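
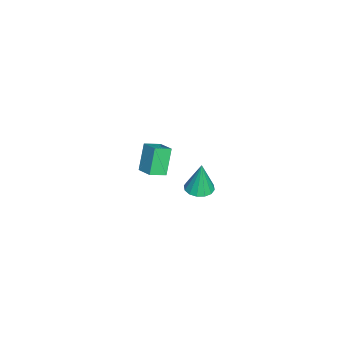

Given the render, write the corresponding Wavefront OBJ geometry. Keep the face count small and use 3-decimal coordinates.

v -4.586 -0.985 -0.77
v -3.704 -0.169 -0.329
v -5.185 -0.111 -1.19
v -4.303 0.705 -0.75
v -3.637 -1.125 -2.41
v -2.755 -0.309 -1.97
v -4.236 -0.251 -2.831
v -3.354 0.565 -2.39
v 3.353 3.577 3.007
v 4.07 3.994 2.968
v 3.387 3.703 4.973
v 3.765 4.296 2.954
v 3.349 4.405 2.954
v 2.935 4.292 2.968
v 2.633 3.988 2.993
v 2.523 3.573 3.021
v 2.637 3.16 3.046
v 2.942 2.858 3.06
v 3.358 2.748 3.06
v 3.772 2.861 3.046
v 4.074 3.165 3.021
v 4.183 3.58 2.993
f 2 4 1
f 5 2 1
f 1 4 3
f 3 5 1
f 2 8 4
f 6 2 5
f 6 8 2
f 4 8 3
f 7 5 3
f 3 8 7
f 7 6 5
f 8 6 7
f 10 9 12
f 10 12 11
f 12 9 13
f 12 13 11
f 13 9 14
f 13 14 11
f 14 9 15
f 14 15 11
f 15 9 16
f 15 16 11
f 16 9 17
f 16 17 11
f 17 9 18
f 17 18 11
f 18 9 19
f 18 19 11
f 19 9 20
f 19 20 11
f 20 9 21
f 20 21 11
f 21 9 22
f 21 22 11
f 22 9 10
f 22 10 11



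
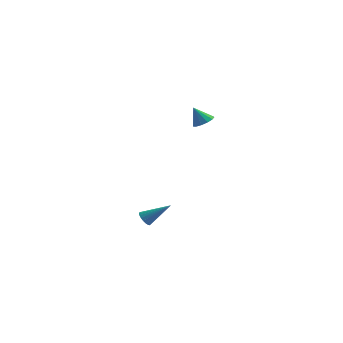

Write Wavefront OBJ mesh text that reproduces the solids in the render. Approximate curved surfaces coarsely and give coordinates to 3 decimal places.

v 0.776 -0.427 -4.454
v 1.086 -0.758 -4.708
v 2.104 0.027 -3.426
v 1.111 -0.562 -4.828
v 1.07 -0.339 -4.873
v 0.971 -0.133 -4.836
v 0.833 0.014 -4.723
v 0.683 0.074 -4.556
v 0.552 0.034 -4.37
v 0.466 -0.096 -4.2
v 0.44 -0.293 -4.08
v 0.482 -0.516 -4.034
v 0.581 -0.722 -4.072
v 0.719 -0.869 -4.185
v 0.868 -0.929 -4.351
v 0.999 -0.889 -4.538
v 3.88 0.194 3.111
v 4.411 0.388 3.431
v 3.32 0.146 4.069
v 4.229 0.693 3.34
v 3.935 0.839 3.176
v 3.624 0.78 2.992
v 3.395 0.536 2.845
v 3.319 0.183 2.783
v 3.421 -0.166 2.825
v 3.669 -0.401 2.958
v 3.983 -0.447 3.139
v 4.265 -0.289 3.312
v 4.425 0.022 3.421
f 2 1 4
f 2 4 3
f 4 1 5
f 4 5 3
f 5 1 6
f 5 6 3
f 6 1 7
f 6 7 3
f 7 1 8
f 7 8 3
f 8 1 9
f 8 9 3
f 9 1 10
f 9 10 3
f 10 1 11
f 10 11 3
f 11 1 12
f 11 12 3
f 12 1 13
f 12 13 3
f 13 1 14
f 13 14 3
f 14 1 15
f 14 15 3
f 15 1 16
f 15 16 3
f 16 1 2
f 16 2 3
f 18 17 20
f 18 20 19
f 20 17 21
f 20 21 19
f 21 17 22
f 21 22 19
f 22 17 23
f 22 23 19
f 23 17 24
f 23 24 19
f 24 17 25
f 24 25 19
f 25 17 26
f 25 26 19
f 26 17 27
f 26 27 19
f 27 17 28
f 27 28 19
f 28 17 29
f 28 29 19
f 29 17 18
f 29 18 19



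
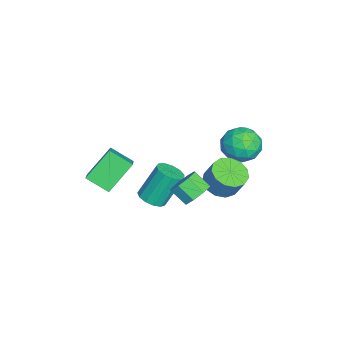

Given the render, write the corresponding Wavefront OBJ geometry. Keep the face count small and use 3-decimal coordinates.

v 0.201 -1.972 -3.656
v 0.854 -2.203 -3.367
v 0.411 -1.339 -1.676
v -0.241 -1.108 -1.964
v 0.928 -1.825 -3.541
v 0.485 -0.961 -1.85
v 0.771 -1.493 -3.751
v 0.328 -0.63 -2.06
v 0.433 -1.314 -3.931
v -0.009 -0.45 -2.24
v 0.022 -1.343 -4.024
v -0.421 -0.48 -2.332
v -0.333 -1.572 -3.999
v -0.775 -0.709 -2.308
v -0.517 -1.928 -3.866
v -0.96 -1.065 -2.175
v -0.474 -2.298 -3.666
v -0.917 -1.434 -1.974
v -0.216 -2.564 -3.462
v -0.659 -1.7 -1.771
v 0.174 -2.642 -3.32
v -0.269 -1.778 -1.629
v 0.573 -2.508 -3.285
v 0.13 -1.644 -1.594
v -2.966 2.755 -1.418
v -2.009 3.028 -0.991
v -2.351 1.152 -1.769
v -1.394 1.425 -1.342
v -2.262 1.318 -0.703
v -2.641 2.309 -0.486
v -1.719 1.871 -2.274
v -2.098 2.862 -2.057
v -1.238 2.482 -1.52
v -1.573 2.14 -0.549
v -2.787 2.04 -2.211
v -3.122 1.698 -1.24
v -2.541 3.032 -1.173
v -1.819 1.148 -1.587
v -2.329 1.085 -1.211
v -1.766 1.246 -0.96
v -2.913 2.61 -0.876
v -2.35 2.77 -0.626
v -2.499 1.765 -0.456
v -2.01 1.41 -2.134
v -1.447 1.57 -1.884
v -2.594 2.934 -1.8
v -2.031 3.095 -1.549
v -1.861 2.415 -2.304
v -1.525 2.872 -1.234
v -1.164 1.929 -1.44
v -1.355 2.192 -1.988
v -1.578 2.774 -1.861
v -1.723 2.671 -0.663
v -1.362 1.729 -0.869
v -1.871 1.666 -0.494
v -2.095 2.248 -0.366
v -1.27 2.35 -0.974
v -2.998 2.451 -1.891
v -2.637 1.509 -2.097
v -2.265 1.932 -2.394
v -2.489 2.514 -2.266
v -3.196 2.251 -1.32
v -2.835 1.308 -1.526
v -2.782 1.406 -0.899
v -3.005 1.988 -0.772
v -3.09 1.83 -1.786
v -0.319 1.25 -2.696
v 0.157 1.937 -3.126
v 0.495 2.398 -2.014
v 0.019 1.71 -1.584
v -0.335 2.12 -3.052
v 0.004 2.58 -1.94
v -0.822 2.026 -2.864
v -0.483 2.487 -1.753
v -1.149 1.686 -2.624
v -0.81 2.147 -1.512
v -1.213 1.208 -2.406
v -0.874 1.668 -1.295
v -0.993 0.742 -2.28
v -0.654 1.203 -1.169
v -0.559 0.438 -2.286
v -0.221 0.899 -1.175
v -0.05 0.392 -2.422
v 0.289 0.852 -1.311
v 0.374 0.618 -2.645
v 0.713 1.078 -1.534
v 0.578 1.044 -2.884
v 0.917 1.505 -1.773
v 0.497 1.536 -3.063
v 0.836 1.997 -1.952
v 2.251 -4.7 -0.315
v 1.326 -3.713 0.918
v 2.576 -3.618 -0.937
v 1.651 -2.631 0.295
v 3.489 -4.589 0.525
v 2.564 -3.602 1.757
v 3.814 -3.507 -0.098
v 2.889 -2.52 1.135
v 1.288 0.288 -2.264
v 2.044 0.154 -1.976
v 1.668 -0.582 -1.328
v 0.912 -0.448 -1.616
v 1.738 0.596 -1.651
v 1.362 -0.14 -1.004
v 1.169 0.857 -1.686
v 0.792 0.122 -1.039
v 0.669 0.785 -2.059
v 0.293 0.049 -1.411
v 0.532 0.422 -2.552
v 0.156 -0.314 -1.904
v 0.838 -0.02 -2.876
v 0.462 -0.756 -2.229
v 1.408 -0.282 -2.841
v 1.031 -1.017 -2.194
v 1.907 -0.209 -2.469
v 1.531 -0.945 -1.821
f 2 1 5
f 2 5 3
f 3 5 6
f 3 6 4
f 5 1 7
f 5 7 6
f 6 7 8
f 6 8 4
f 7 1 9
f 7 9 8
f 8 9 10
f 8 10 4
f 9 1 11
f 9 11 10
f 10 11 12
f 10 12 4
f 11 1 13
f 11 13 12
f 12 13 14
f 12 14 4
f 13 1 15
f 13 15 14
f 14 15 16
f 14 16 4
f 15 1 17
f 15 17 16
f 16 17 18
f 16 18 4
f 17 1 19
f 17 19 18
f 18 19 20
f 18 20 4
f 19 1 21
f 19 21 20
f 20 21 22
f 20 22 4
f 21 1 23
f 21 23 22
f 22 23 24
f 22 24 4
f 23 1 2
f 23 2 24
f 24 2 3
f 24 3 4
f 25 62 41
f 62 36 65
f 41 65 30
f 62 65 41
f 25 41 37
f 41 30 42
f 37 42 26
f 41 42 37
f 25 37 46
f 37 26 47
f 46 47 32
f 37 47 46
f 25 46 58
f 46 32 61
f 58 61 35
f 46 61 58
f 25 58 62
f 58 35 66
f 62 66 36
f 58 66 62
f 26 42 53
f 42 30 56
f 53 56 34
f 42 56 53
f 30 65 43
f 65 36 64
f 43 64 29
f 65 64 43
f 36 66 63
f 66 35 59
f 63 59 27
f 66 59 63
f 35 61 60
f 61 32 48
f 60 48 31
f 61 48 60
f 32 47 52
f 47 26 49
f 52 49 33
f 47 49 52
f 28 54 40
f 54 34 55
f 40 55 29
f 54 55 40
f 28 40 38
f 40 29 39
f 38 39 27
f 40 39 38
f 28 38 45
f 38 27 44
f 45 44 31
f 38 44 45
f 28 45 50
f 45 31 51
f 50 51 33
f 45 51 50
f 28 50 54
f 50 33 57
f 54 57 34
f 50 57 54
f 29 55 43
f 55 34 56
f 43 56 30
f 55 56 43
f 27 39 63
f 39 29 64
f 63 64 36
f 39 64 63
f 31 44 60
f 44 27 59
f 60 59 35
f 44 59 60
f 33 51 52
f 51 31 48
f 52 48 32
f 51 48 52
f 34 57 53
f 57 33 49
f 53 49 26
f 57 49 53
f 68 67 71
f 68 71 69
f 69 71 72
f 69 72 70
f 71 67 73
f 71 73 72
f 72 73 74
f 72 74 70
f 73 67 75
f 73 75 74
f 74 75 76
f 74 76 70
f 75 67 77
f 75 77 76
f 76 77 78
f 76 78 70
f 77 67 79
f 77 79 78
f 78 79 80
f 78 80 70
f 79 67 81
f 79 81 80
f 80 81 82
f 80 82 70
f 81 67 83
f 81 83 82
f 82 83 84
f 82 84 70
f 83 67 85
f 83 85 84
f 84 85 86
f 84 86 70
f 85 67 87
f 85 87 86
f 86 87 88
f 86 88 70
f 87 67 89
f 87 89 88
f 88 89 90
f 88 90 70
f 89 67 68
f 89 68 90
f 90 68 69
f 90 69 70
f 92 94 91
f 95 92 91
f 91 94 93
f 93 95 91
f 92 98 94
f 96 92 95
f 96 98 92
f 94 98 93
f 97 95 93
f 93 98 97
f 97 96 95
f 98 96 97
f 100 99 103
f 100 103 101
f 101 103 104
f 101 104 102
f 103 99 105
f 103 105 104
f 104 105 106
f 104 106 102
f 105 99 107
f 105 107 106
f 106 107 108
f 106 108 102
f 107 99 109
f 107 109 108
f 108 109 110
f 108 110 102
f 109 99 111
f 109 111 110
f 110 111 112
f 110 112 102
f 111 99 113
f 111 113 112
f 112 113 114
f 112 114 102
f 113 99 115
f 113 115 114
f 114 115 116
f 114 116 102
f 115 99 100
f 115 100 116
f 116 100 101
f 116 101 102



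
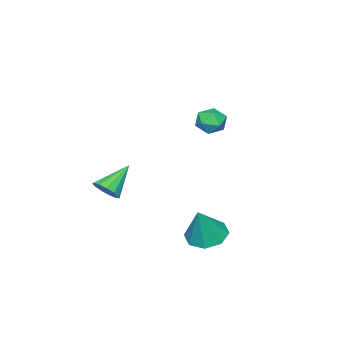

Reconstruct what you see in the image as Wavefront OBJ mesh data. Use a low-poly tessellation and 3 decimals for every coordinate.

v -0.503 1.167 1.669
v 0.111 1.356 2.18
v -0.551 -0.056 2.18
v 0.063 0.133 2.691
v -0.675 0.478 2.79
v -0.645 1.234 2.474
v 0.205 0.066 1.886
v 0.235 0.822 1.57
v 0.548 0.676 2.314
v 0.004 0.93 2.873
v -0.444 0.37 1.487
v -0.988 0.624 2.046
v 2.804 -3.134 -2.239
v 3.294 -3.13 -1.645
v 1.376 -2.866 -1.061
v 3.261 -2.719 -1.78
v 3.082 -2.439 -2.06
v 2.815 -2.381 -2.396
v 2.545 -2.561 -2.683
v 2.356 -2.924 -2.829
v 2.31 -3.353 -2.788
v 2.42 -3.713 -2.572
v 2.652 -3.889 -2.25
v 2.933 -3.826 -1.925
v 3.172 -3.542 -1.7
v 3.114 2.773 -3.091
v 3.928 3.239 -3.515
v 3.966 2.887 -1.329
v 3.376 3.75 -3.281
v 2.67 3.689 -2.935
v 2.224 3.091 -2.681
v 2.299 2.306 -2.666
v 2.852 1.795 -2.9
v 3.558 1.856 -3.246
v 4.003 2.454 -3.5
f 1 12 6
f 1 6 2
f 1 2 8
f 1 8 11
f 1 11 12
f 2 6 10
f 6 12 5
f 12 11 3
f 11 8 7
f 8 2 9
f 4 10 5
f 4 5 3
f 4 3 7
f 4 7 9
f 4 9 10
f 5 10 6
f 3 5 12
f 7 3 11
f 9 7 8
f 10 9 2
f 14 13 16
f 14 16 15
f 16 13 17
f 16 17 15
f 17 13 18
f 17 18 15
f 18 13 19
f 18 19 15
f 19 13 20
f 19 20 15
f 20 13 21
f 20 21 15
f 21 13 22
f 21 22 15
f 22 13 23
f 22 23 15
f 23 13 24
f 23 24 15
f 24 13 25
f 24 25 15
f 25 13 14
f 25 14 15
f 27 26 29
f 27 29 28
f 29 26 30
f 29 30 28
f 30 26 31
f 30 31 28
f 31 26 32
f 31 32 28
f 32 26 33
f 32 33 28
f 33 26 34
f 33 34 28
f 34 26 35
f 34 35 28
f 35 26 27
f 35 27 28



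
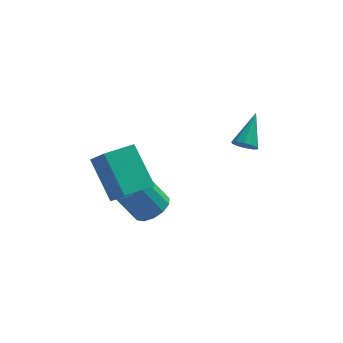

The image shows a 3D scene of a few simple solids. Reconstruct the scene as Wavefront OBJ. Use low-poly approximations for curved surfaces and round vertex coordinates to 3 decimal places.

v 2.402 0.204 2.179
v 2.875 -0.045 2.254
v 2.858 1.376 3.201
v 2.909 0.165 1.998
v 2.75 0.391 1.81
v 2.458 0.545 1.764
v 2.144 0.569 1.876
v 1.929 0.454 2.104
v 1.895 0.244 2.36
v 2.054 0.018 2.548
v 2.346 -0.136 2.594
v 2.66 -0.161 2.482
v -1.091 -2.39 0.613
v -0.469 -2.613 1.027
v -1.266 -2.553 2.26
v -1.889 -2.33 1.847
v -0.457 -2.174 1.013
v -1.255 -2.114 2.246
v -0.647 -1.803 0.872
v -1.445 -1.743 2.105
v -0.978 -1.619 0.649
v -1.776 -1.559 1.882
v -1.345 -1.68 0.415
v -2.142 -1.619 1.648
v -1.631 -1.966 0.243
v -2.429 -1.906 1.477
v -1.746 -2.387 0.19
v -2.544 -2.326 1.423
v -1.653 -2.808 0.27
v -2.451 -2.748 1.503
v -1.382 -3.098 0.46
v -2.179 -3.037 1.693
v -1.018 -3.162 0.698
v -1.816 -3.102 1.932
v -0.678 -2.981 0.91
v -1.476 -2.921 2.143
v -2.04 -4.417 3.028
v -2.794 -3.233 4.409
v -2.572 -3.796 2.205
v -3.326 -2.612 3.587
v -0.974 -3.628 2.933
v -1.728 -2.444 4.315
v -1.506 -3.007 2.111
v -2.26 -1.823 3.492
f 2 1 4
f 2 4 3
f 4 1 5
f 4 5 3
f 5 1 6
f 5 6 3
f 6 1 7
f 6 7 3
f 7 1 8
f 7 8 3
f 8 1 9
f 8 9 3
f 9 1 10
f 9 10 3
f 10 1 11
f 10 11 3
f 11 1 12
f 11 12 3
f 12 1 2
f 12 2 3
f 14 13 17
f 14 17 15
f 15 17 18
f 15 18 16
f 17 13 19
f 17 19 18
f 18 19 20
f 18 20 16
f 19 13 21
f 19 21 20
f 20 21 22
f 20 22 16
f 21 13 23
f 21 23 22
f 22 23 24
f 22 24 16
f 23 13 25
f 23 25 24
f 24 25 26
f 24 26 16
f 25 13 27
f 25 27 26
f 26 27 28
f 26 28 16
f 27 13 29
f 27 29 28
f 28 29 30
f 28 30 16
f 29 13 31
f 29 31 30
f 30 31 32
f 30 32 16
f 31 13 33
f 31 33 32
f 32 33 34
f 32 34 16
f 33 13 35
f 33 35 34
f 34 35 36
f 34 36 16
f 35 13 14
f 35 14 36
f 36 14 15
f 36 15 16
f 38 40 37
f 41 38 37
f 37 40 39
f 39 41 37
f 38 44 40
f 42 38 41
f 42 44 38
f 40 44 39
f 43 41 39
f 39 44 43
f 43 42 41
f 44 42 43



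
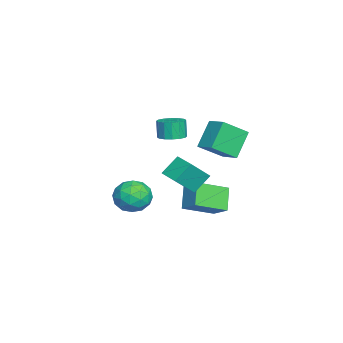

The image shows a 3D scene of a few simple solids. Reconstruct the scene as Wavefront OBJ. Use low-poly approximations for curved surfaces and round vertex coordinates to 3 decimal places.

v -4.227 2.425 1.373
v -3.453 1.107 2.451
v -3.318 3.281 1.768
v -2.544 1.963 2.845
v -3.096 1.897 -0.085
v -2.322 0.579 0.992
v -2.187 2.753 0.309
v -1.413 1.435 1.387
v -0.206 -0.066 -0.904
v 0.69 -0.981 0.375
v -0.83 0.704 0.084
v 0.066 -0.211 1.363
v 0.734 0.771 -0.963
v 1.63 -0.144 0.316
v 0.11 1.541 0.025
v 1.006 0.626 1.304
v -4.245 1.402 -3.462
v -3.316 -0.276 -2.659
v -3.405 2.235 -2.695
v -2.476 0.556 -1.891
v -3.164 1.424 -4.669
v -2.235 -0.255 -3.865
v -2.324 2.256 -3.901
v -1.395 0.578 -3.098
v 0.653 -0.431 3.102
v 1.133 -1.042 3.176
v 0.866 -1.12 4.271
v 0.387 -0.509 4.198
v 1.362 -0.719 3.254
v 1.096 -0.797 4.35
v 1.401 -0.319 3.292
v 1.135 -0.397 4.388
v 1.24 0.051 3.279
v 0.974 -0.027 4.375
v 0.922 0.292 3.219
v 0.655 0.214 4.314
v 0.531 0.339 3.127
v 0.265 0.261 4.223
v 0.174 0.18 3.029
v -0.093 0.102 4.124
v -0.056 -0.143 2.95
v -0.322 -0.221 4.046
v -0.095 -0.543 2.912
v -0.361 -0.621 4.008
v 0.066 -0.913 2.925
v -0.2 -0.991 4.021
v 0.385 -1.154 2.986
v 0.118 -1.232 4.081
v 0.775 -1.201 3.077
v 0.509 -1.279 4.173
v -2.782 -1.94 -3.367
v -1.83 -2.554 -3.728
v -3.71 -3.586 -3.012
v -2.758 -4.2 -3.373
v -2.715 -3.577 -2.362
v -2.142 -2.56 -2.581
v -3.398 -3.58 -4.159
v -2.825 -2.563 -4.378
v -2.211 -3.568 -4.217
v -1.789 -3.566 -3.106
v -3.751 -2.574 -3.634
v -3.329 -2.572 -2.523
v -2.225 -2.102 -3.579
v -3.315 -4.038 -3.161
v -3.29 -3.671 -2.567
v -2.731 -4.032 -2.779
v -2.408 -2.106 -2.905
v -1.849 -2.467 -3.116
v -2.369 -3.068 -2.314
v -3.691 -3.673 -3.624
v -3.132 -4.034 -3.835
v -2.809 -2.108 -3.961
v -2.25 -2.469 -4.173
v -3.171 -3.072 -4.426
v -1.889 -3.059 -4.078
v -2.435 -4.027 -3.869
v -2.811 -3.662 -4.331
v -2.474 -3.064 -4.46
v -1.641 -3.058 -3.425
v -2.187 -4.026 -3.216
v -2.162 -3.659 -2.622
v -1.825 -3.061 -2.751
v -1.865 -3.654 -3.713
v -3.353 -2.114 -3.524
v -3.899 -3.082 -3.315
v -3.715 -3.079 -3.989
v -3.378 -2.481 -4.118
v -3.105 -2.113 -2.871
v -3.651 -3.081 -2.662
v -3.066 -3.076 -2.28
v -2.729 -2.478 -2.409
v -3.675 -2.486 -3.027
f 2 4 1
f 5 2 1
f 1 4 3
f 3 5 1
f 2 8 4
f 6 2 5
f 6 8 2
f 4 8 3
f 7 5 3
f 3 8 7
f 7 6 5
f 8 6 7
f 10 12 9
f 13 10 9
f 9 12 11
f 11 13 9
f 10 16 12
f 14 10 13
f 14 16 10
f 12 16 11
f 15 13 11
f 11 16 15
f 15 14 13
f 16 14 15
f 18 20 17
f 21 18 17
f 17 20 19
f 19 21 17
f 18 24 20
f 22 18 21
f 22 24 18
f 20 24 19
f 23 21 19
f 19 24 23
f 23 22 21
f 24 22 23
f 26 25 29
f 26 29 27
f 27 29 30
f 27 30 28
f 29 25 31
f 29 31 30
f 30 31 32
f 30 32 28
f 31 25 33
f 31 33 32
f 32 33 34
f 32 34 28
f 33 25 35
f 33 35 34
f 34 35 36
f 34 36 28
f 35 25 37
f 35 37 36
f 36 37 38
f 36 38 28
f 37 25 39
f 37 39 38
f 38 39 40
f 38 40 28
f 39 25 41
f 39 41 40
f 40 41 42
f 40 42 28
f 41 25 43
f 41 43 42
f 42 43 44
f 42 44 28
f 43 25 45
f 43 45 44
f 44 45 46
f 44 46 28
f 45 25 47
f 45 47 46
f 46 47 48
f 46 48 28
f 47 25 49
f 47 49 48
f 48 49 50
f 48 50 28
f 49 25 26
f 49 26 50
f 50 26 27
f 50 27 28
f 51 88 67
f 88 62 91
f 67 91 56
f 88 91 67
f 51 67 63
f 67 56 68
f 63 68 52
f 67 68 63
f 51 63 72
f 63 52 73
f 72 73 58
f 63 73 72
f 51 72 84
f 72 58 87
f 84 87 61
f 72 87 84
f 51 84 88
f 84 61 92
f 88 92 62
f 84 92 88
f 52 68 79
f 68 56 82
f 79 82 60
f 68 82 79
f 56 91 69
f 91 62 90
f 69 90 55
f 91 90 69
f 62 92 89
f 92 61 85
f 89 85 53
f 92 85 89
f 61 87 86
f 87 58 74
f 86 74 57
f 87 74 86
f 58 73 78
f 73 52 75
f 78 75 59
f 73 75 78
f 54 80 66
f 80 60 81
f 66 81 55
f 80 81 66
f 54 66 64
f 66 55 65
f 64 65 53
f 66 65 64
f 54 64 71
f 64 53 70
f 71 70 57
f 64 70 71
f 54 71 76
f 71 57 77
f 76 77 59
f 71 77 76
f 54 76 80
f 76 59 83
f 80 83 60
f 76 83 80
f 55 81 69
f 81 60 82
f 69 82 56
f 81 82 69
f 53 65 89
f 65 55 90
f 89 90 62
f 65 90 89
f 57 70 86
f 70 53 85
f 86 85 61
f 70 85 86
f 59 77 78
f 77 57 74
f 78 74 58
f 77 74 78
f 60 83 79
f 83 59 75
f 79 75 52
f 83 75 79



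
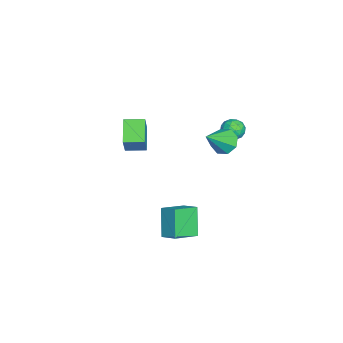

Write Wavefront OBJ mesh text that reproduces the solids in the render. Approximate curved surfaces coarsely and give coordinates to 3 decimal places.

v -2.895 3.279 -0.045
v -2.638 3.585 0.611
v -1.862 2.595 -0.131
v -1.605 2.901 0.525
v -2.206 2.423 0.534
v -2.844 2.846 0.587
v -1.656 3.334 -0.107
v -2.294 3.757 -0.054
v -1.872 3.619 0.572
v -2.212 3.056 0.968
v -2.288 3.124 -0.488
v -2.628 2.561 -0.092
v -2.857 3.492 0.29
v -1.643 2.688 0.19
v -1.996 2.407 0.195
v -1.845 2.587 0.58
v -2.978 3.058 0.277
v -2.827 3.238 0.662
v -2.573 2.555 0.617
v -1.673 2.942 -0.182
v -1.522 3.122 0.203
v -2.655 3.593 -0.1
v -2.504 3.773 0.285
v -1.927 3.625 -0.137
v -2.256 3.692 0.653
v -1.649 3.29 0.603
v -1.679 3.544 0.231
v -2.054 3.793 0.262
v -2.456 3.361 0.886
v -1.848 2.959 0.835
v -2.202 2.678 0.841
v -2.577 2.927 0.872
v -2.005 3.381 0.863
v -2.652 3.221 -0.355
v -2.044 2.819 -0.406
v -1.923 3.253 -0.392
v -2.298 3.502 -0.361
v -2.851 2.89 -0.123
v -2.244 2.488 -0.173
v -2.446 2.387 0.218
v -2.821 2.636 0.249
v -2.495 2.799 -0.383
v -4.545 -3.422 -2.053
v -3.639 -3.38 -0.615
v -4.686 -2.181 -2
v -3.78 -2.139 -0.563
v -3.12 -3.221 -2.957
v -2.214 -3.179 -1.52
v -3.261 -1.98 -2.905
v -2.355 -1.938 -1.467
v -0.574 2.796 0.452
v 0.132 3.078 -0.031
v 0.614 1.904 1.668
v -0.042 3.522 0.466
v -0.527 3.542 0.954
v -1.04 3.125 1.148
v -1.279 2.515 0.935
v -1.106 2.071 0.438
v -0.62 2.051 -0.05
v -0.107 2.468 -0.244
v 1.957 0.885 -3.244
v 3.041 -0.208 -2.68
v 2.55 1.713 -2.779
v 3.635 0.62 -2.216
v 2.965 1.06 -4.844
v 4.05 -0.033 -4.281
v 3.559 1.888 -4.38
v 4.643 0.795 -3.816
f 1 38 17
f 38 12 41
f 17 41 6
f 38 41 17
f 1 17 13
f 17 6 18
f 13 18 2
f 17 18 13
f 1 13 22
f 13 2 23
f 22 23 8
f 13 23 22
f 1 22 34
f 22 8 37
f 34 37 11
f 22 37 34
f 1 34 38
f 34 11 42
f 38 42 12
f 34 42 38
f 2 18 29
f 18 6 32
f 29 32 10
f 18 32 29
f 6 41 19
f 41 12 40
f 19 40 5
f 41 40 19
f 12 42 39
f 42 11 35
f 39 35 3
f 42 35 39
f 11 37 36
f 37 8 24
f 36 24 7
f 37 24 36
f 8 23 28
f 23 2 25
f 28 25 9
f 23 25 28
f 4 30 16
f 30 10 31
f 16 31 5
f 30 31 16
f 4 16 14
f 16 5 15
f 14 15 3
f 16 15 14
f 4 14 21
f 14 3 20
f 21 20 7
f 14 20 21
f 4 21 26
f 21 7 27
f 26 27 9
f 21 27 26
f 4 26 30
f 26 9 33
f 30 33 10
f 26 33 30
f 5 31 19
f 31 10 32
f 19 32 6
f 31 32 19
f 3 15 39
f 15 5 40
f 39 40 12
f 15 40 39
f 7 20 36
f 20 3 35
f 36 35 11
f 20 35 36
f 9 27 28
f 27 7 24
f 28 24 8
f 27 24 28
f 10 33 29
f 33 9 25
f 29 25 2
f 33 25 29
f 44 46 43
f 47 44 43
f 43 46 45
f 45 47 43
f 44 50 46
f 48 44 47
f 48 50 44
f 46 50 45
f 49 47 45
f 45 50 49
f 49 48 47
f 50 48 49
f 52 51 54
f 52 54 53
f 54 51 55
f 54 55 53
f 55 51 56
f 55 56 53
f 56 51 57
f 56 57 53
f 57 51 58
f 57 58 53
f 58 51 59
f 58 59 53
f 59 51 60
f 59 60 53
f 60 51 52
f 60 52 53
f 62 64 61
f 65 62 61
f 61 64 63
f 63 65 61
f 62 68 64
f 66 62 65
f 66 68 62
f 64 68 63
f 67 65 63
f 63 68 67
f 67 66 65
f 68 66 67



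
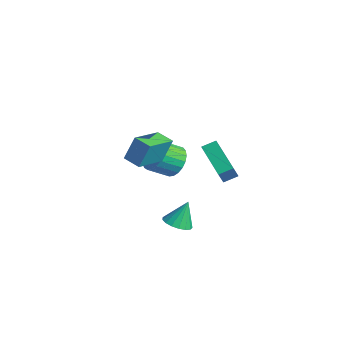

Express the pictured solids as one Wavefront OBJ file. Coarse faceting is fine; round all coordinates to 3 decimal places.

v -3.735 0.473 -4.247
v -2.772 0.326 -4.071
v -3.082 -0.8 -3.317
v -4.045 -0.653 -3.493
v -2.881 0.568 -3.755
v -3.191 -0.558 -3.001
v -3.138 0.792 -3.525
v -3.447 -0.334 -2.771
v -3.498 0.962 -3.419
v -3.807 -0.164 -2.666
v -3.899 1.047 -3.457
v -4.208 -0.079 -2.703
v -4.272 1.033 -3.631
v -4.581 -0.093 -2.877
v -4.552 0.922 -3.912
v -4.861 -0.204 -3.158
v -4.691 0.733 -4.25
v -5 -0.393 -3.496
v -4.664 0.5 -4.588
v -4.974 -0.626 -3.834
v -4.477 0.261 -4.867
v -4.787 -0.865 -4.113
v -4.162 0.06 -5.039
v -4.471 -1.066 -4.285
v -3.773 -0.07 -5.074
v -4.082 -1.196 -4.32
v -3.378 -0.106 -4.966
v -3.687 -1.232 -4.212
v -3.044 -0.042 -4.733
v -3.353 -1.168 -3.979
v -2.83 0.111 -4.417
v -3.139 -1.015 -3.663
v -2.221 -3.423 -1.558
v -2.13 -2.839 -0.179
v -2.985 -1.645 -2.262
v -2.895 -1.06 -0.883
v -1.285 -3.1 -1.757
v -1.195 -2.515 -0.378
v -2.05 -1.321 -2.461
v -1.959 -0.737 -1.082
v 0.919 -0.549 -0.4
v 1.115 -0.964 0.443
v 1.121 0.172 -0.091
v 1.317 -0.243 0.752
v 2.983 -0.857 -1.032
v 3.179 -1.272 -0.189
v 3.185 -0.136 -0.723
v 3.381 -0.551 0.12
v 1.939 -2.822 -3.985
v 2.37 -3.411 -3.683
v 1.901 -2.178 -2.675
v 2.628 -3.16 -3.799
v 2.728 -2.832 -3.958
v 2.648 -2.501 -4.122
v 2.404 -2.244 -4.256
v 2.055 -2.119 -4.327
v 1.678 -2.155 -4.32
v 1.362 -2.344 -4.236
v 1.177 -2.643 -4.095
v 1.167 -2.982 -3.928
v 1.334 -3.285 -3.775
v 1.639 -3.481 -3.67
v 2.013 -3.527 -3.636
f 2 1 5
f 2 5 3
f 3 5 6
f 3 6 4
f 5 1 7
f 5 7 6
f 6 7 8
f 6 8 4
f 7 1 9
f 7 9 8
f 8 9 10
f 8 10 4
f 9 1 11
f 9 11 10
f 10 11 12
f 10 12 4
f 11 1 13
f 11 13 12
f 12 13 14
f 12 14 4
f 13 1 15
f 13 15 14
f 14 15 16
f 14 16 4
f 15 1 17
f 15 17 16
f 16 17 18
f 16 18 4
f 17 1 19
f 17 19 18
f 18 19 20
f 18 20 4
f 19 1 21
f 19 21 20
f 20 21 22
f 20 22 4
f 21 1 23
f 21 23 22
f 22 23 24
f 22 24 4
f 23 1 25
f 23 25 24
f 24 25 26
f 24 26 4
f 25 1 27
f 25 27 26
f 26 27 28
f 26 28 4
f 27 1 29
f 27 29 28
f 28 29 30
f 28 30 4
f 29 1 31
f 29 31 30
f 30 31 32
f 30 32 4
f 31 1 2
f 31 2 32
f 32 2 3
f 32 3 4
f 34 36 33
f 37 34 33
f 33 36 35
f 35 37 33
f 34 40 36
f 38 34 37
f 38 40 34
f 36 40 35
f 39 37 35
f 35 40 39
f 39 38 37
f 40 38 39
f 42 44 41
f 45 42 41
f 41 44 43
f 43 45 41
f 42 48 44
f 46 42 45
f 46 48 42
f 44 48 43
f 47 45 43
f 43 48 47
f 47 46 45
f 48 46 47
f 50 49 52
f 50 52 51
f 52 49 53
f 52 53 51
f 53 49 54
f 53 54 51
f 54 49 55
f 54 55 51
f 55 49 56
f 55 56 51
f 56 49 57
f 56 57 51
f 57 49 58
f 57 58 51
f 58 49 59
f 58 59 51
f 59 49 60
f 59 60 51
f 60 49 61
f 60 61 51
f 61 49 62
f 61 62 51
f 62 49 63
f 62 63 51
f 63 49 50
f 63 50 51



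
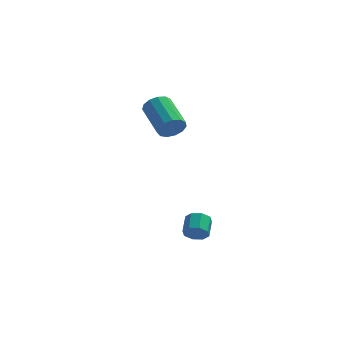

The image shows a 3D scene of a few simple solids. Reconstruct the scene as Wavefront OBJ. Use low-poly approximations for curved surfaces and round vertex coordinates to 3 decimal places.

v -1.504 -3.771 -4.201
v -1.182 -3.499 -4.748
v -1.175 -2.498 -4.246
v -1.496 -2.769 -3.699
v -1.708 -3.474 -4.789
v -1.7 -2.473 -4.288
v -2.114 -3.623 -4.486
v -2.107 -2.621 -3.985
v -2.163 -3.858 -4.016
v -2.155 -2.857 -3.514
v -1.825 -4.042 -3.654
v -1.818 -3.041 -3.152
v -1.3 -4.067 -3.612
v -1.292 -3.066 -3.111
v -0.893 -3.919 -3.915
v -0.886 -2.917 -3.414
v -0.845 -3.683 -4.386
v -0.837 -2.682 -3.884
v -3.013 -1.625 2.122
v -2.567 -1.686 2.783
v -3.581 -0.035 3.619
v -4.027 0.025 2.958
v -2.345 -1.409 2.505
v -3.359 0.242 3.341
v -2.335 -1.2 2.106
v -3.35 0.45 2.942
v -2.54 -1.127 1.711
v -3.555 0.524 2.547
v -2.896 -1.212 1.447
v -3.91 0.439 2.283
v -3.288 -1.428 1.397
v -4.303 0.223 2.233
v -3.593 -1.706 1.578
v -4.608 -0.056 2.414
v -3.714 -1.959 1.931
v -4.729 -0.309 2.767
v -3.612 -2.106 2.345
v -4.627 -0.456 3.18
v -3.32 -2.1 2.688
v -4.334 -0.45 3.524
v -2.93 -1.944 2.851
v -3.945 -0.293 3.687
f 2 1 5
f 2 5 3
f 3 5 6
f 3 6 4
f 5 1 7
f 5 7 6
f 6 7 8
f 6 8 4
f 7 1 9
f 7 9 8
f 8 9 10
f 8 10 4
f 9 1 11
f 9 11 10
f 10 11 12
f 10 12 4
f 11 1 13
f 11 13 12
f 12 13 14
f 12 14 4
f 13 1 15
f 13 15 14
f 14 15 16
f 14 16 4
f 15 1 17
f 15 17 16
f 16 17 18
f 16 18 4
f 17 1 2
f 17 2 18
f 18 2 3
f 18 3 4
f 20 19 23
f 20 23 21
f 21 23 24
f 21 24 22
f 23 19 25
f 23 25 24
f 24 25 26
f 24 26 22
f 25 19 27
f 25 27 26
f 26 27 28
f 26 28 22
f 27 19 29
f 27 29 28
f 28 29 30
f 28 30 22
f 29 19 31
f 29 31 30
f 30 31 32
f 30 32 22
f 31 19 33
f 31 33 32
f 32 33 34
f 32 34 22
f 33 19 35
f 33 35 34
f 34 35 36
f 34 36 22
f 35 19 37
f 35 37 36
f 36 37 38
f 36 38 22
f 37 19 39
f 37 39 38
f 38 39 40
f 38 40 22
f 39 19 41
f 39 41 40
f 40 41 42
f 40 42 22
f 41 19 20
f 41 20 42
f 42 20 21
f 42 21 22



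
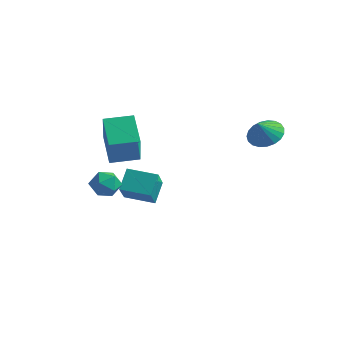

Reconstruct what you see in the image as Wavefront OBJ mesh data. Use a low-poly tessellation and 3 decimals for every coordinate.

v 3.594 2 3.266
v 4.501 2.225 3.44
v 3.586 1.32 4.194
v 4.307 2.504 3.642
v 3.989 2.695 3.779
v 3.604 2.766 3.827
v 3.217 2.705 3.778
v 2.895 2.521 3.641
v 2.694 2.248 3.439
v 2.649 1.931 3.207
v 2.767 1.627 2.985
v 3.029 1.386 2.812
v 3.388 1.252 2.717
v 3.783 1.247 2.717
v 4.145 1.373 2.812
v 4.412 1.606 2.986
v 4.538 1.908 3.208
v -2.966 -2.614 0.108
v -2.4 -2.208 -0.4
v -2 -3.572 0.42
v -1.434 -3.166 -0.088
v -1.693 -2.799 0.648
v -2.29 -2.207 0.455
v -2.11 -3.573 -0.435
v -2.707 -2.981 -0.628
v -1.871 -2.801 -0.736
v -1.613 -2.323 -0.066
v -2.787 -3.457 0.086
v -2.529 -2.979 0.756
v -2.384 -1.662 -0.929
v -2.626 -0.775 0.06
v -3.146 -0.382 -2.263
v -3.388 0.505 -1.275
v -0.932 -1.025 -1.145
v -1.174 -0.138 -0.157
v -1.694 0.255 -2.48
v -1.936 1.142 -1.491
v -0.376 -4.748 3.919
v -1.526 -3.799 4.909
v -1.144 -3.828 2.146
v -2.293 -2.878 3.136
v 0.613 -3.682 4.044
v -0.536 -2.732 5.034
v -0.154 -2.761 2.271
v -1.304 -1.812 3.261
f 2 1 4
f 2 4 3
f 4 1 5
f 4 5 3
f 5 1 6
f 5 6 3
f 6 1 7
f 6 7 3
f 7 1 8
f 7 8 3
f 8 1 9
f 8 9 3
f 9 1 10
f 9 10 3
f 10 1 11
f 10 11 3
f 11 1 12
f 11 12 3
f 12 1 13
f 12 13 3
f 13 1 14
f 13 14 3
f 14 1 15
f 14 15 3
f 15 1 16
f 15 16 3
f 16 1 17
f 16 17 3
f 17 1 2
f 17 2 3
f 18 29 23
f 18 23 19
f 18 19 25
f 18 25 28
f 18 28 29
f 19 23 27
f 23 29 22
f 29 28 20
f 28 25 24
f 25 19 26
f 21 27 22
f 21 22 20
f 21 20 24
f 21 24 26
f 21 26 27
f 22 27 23
f 20 22 29
f 24 20 28
f 26 24 25
f 27 26 19
f 31 33 30
f 34 31 30
f 30 33 32
f 32 34 30
f 31 37 33
f 35 31 34
f 35 37 31
f 33 37 32
f 36 34 32
f 32 37 36
f 36 35 34
f 37 35 36
f 39 41 38
f 42 39 38
f 38 41 40
f 40 42 38
f 39 45 41
f 43 39 42
f 43 45 39
f 41 45 40
f 44 42 40
f 40 45 44
f 44 43 42
f 45 43 44



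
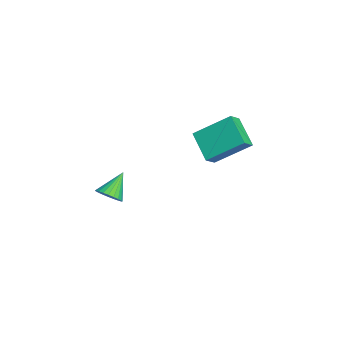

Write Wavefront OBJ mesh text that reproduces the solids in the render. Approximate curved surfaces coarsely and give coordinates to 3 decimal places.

v -3.068 2.012 -0.01
v -2.894 3.68 1.203
v -3.569 2.434 -0.519
v -3.396 4.102 0.694
v -1.744 2.518 -0.894
v -1.571 4.186 0.319
v -2.246 2.94 -1.403
v -2.072 4.608 -0.19
v 3.106 -1.823 0.461
v 3.475 -1.314 0.423
v 2.334 -1.197 1.359
v 3.309 -1.266 0.247
v 3.113 -1.303 0.105
v 2.915 -1.42 0.016
v 2.747 -1.597 -0.005
v 2.633 -1.809 0.045
v 2.591 -2.024 0.158
v 2.628 -2.207 0.317
v 2.737 -2.332 0.498
v 2.903 -2.38 0.674
v 3.099 -2.343 0.817
v 3.297 -2.226 0.905
v 3.465 -2.049 0.926
v 3.579 -1.836 0.876
v 3.621 -1.622 0.763
v 3.584 -1.439 0.604
f 2 4 1
f 5 2 1
f 1 4 3
f 3 5 1
f 2 8 4
f 6 2 5
f 6 8 2
f 4 8 3
f 7 5 3
f 3 8 7
f 7 6 5
f 8 6 7
f 10 9 12
f 10 12 11
f 12 9 13
f 12 13 11
f 13 9 14
f 13 14 11
f 14 9 15
f 14 15 11
f 15 9 16
f 15 16 11
f 16 9 17
f 16 17 11
f 17 9 18
f 17 18 11
f 18 9 19
f 18 19 11
f 19 9 20
f 19 20 11
f 20 9 21
f 20 21 11
f 21 9 22
f 21 22 11
f 22 9 23
f 22 23 11
f 23 9 24
f 23 24 11
f 24 9 25
f 24 25 11
f 25 9 26
f 25 26 11
f 26 9 10
f 26 10 11



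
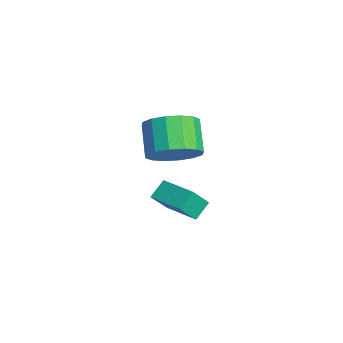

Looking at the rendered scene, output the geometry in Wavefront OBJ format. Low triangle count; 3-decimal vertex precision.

v -4.126 -3.09 -1.762
v -3.82 -3.801 -0.845
v -2.689 -2.273 -1.609
v -2.383 -2.984 -0.692
v -3.717 -3.696 -2.368
v -3.411 -4.407 -1.451
v -2.28 -2.879 -2.215
v -1.974 -3.59 -1.298
v -1.462 -3.909 2.081
v -0.85 -3.192 2.649
v -1.986 -3.075 3.726
v -2.598 -3.791 3.159
v -1.157 -2.873 2.291
v -2.293 -2.756 3.368
v -1.545 -2.831 1.876
v -2.681 -2.714 2.954
v -1.911 -3.078 1.517
v -3.047 -2.961 2.594
v -2.157 -3.548 1.309
v -3.293 -3.43 2.386
v -2.217 -4.114 1.308
v -3.353 -3.997 2.385
v -2.074 -4.625 1.514
v -3.21 -4.508 2.591
v -1.767 -4.944 1.872
v -2.903 -4.827 2.949
v -1.379 -4.986 2.286
v -2.515 -4.869 3.364
v -1.013 -4.739 2.646
v -2.149 -4.622 3.723
v -0.767 -4.27 2.854
v -1.903 -4.152 3.931
v -0.707 -3.703 2.855
v -1.843 -3.586 3.932
f 2 4 1
f 5 2 1
f 1 4 3
f 3 5 1
f 2 8 4
f 6 2 5
f 6 8 2
f 4 8 3
f 7 5 3
f 3 8 7
f 7 6 5
f 8 6 7
f 10 9 13
f 10 13 11
f 11 13 14
f 11 14 12
f 13 9 15
f 13 15 14
f 14 15 16
f 14 16 12
f 15 9 17
f 15 17 16
f 16 17 18
f 16 18 12
f 17 9 19
f 17 19 18
f 18 19 20
f 18 20 12
f 19 9 21
f 19 21 20
f 20 21 22
f 20 22 12
f 21 9 23
f 21 23 22
f 22 23 24
f 22 24 12
f 23 9 25
f 23 25 24
f 24 25 26
f 24 26 12
f 25 9 27
f 25 27 26
f 26 27 28
f 26 28 12
f 27 9 29
f 27 29 28
f 28 29 30
f 28 30 12
f 29 9 31
f 29 31 30
f 30 31 32
f 30 32 12
f 31 9 33
f 31 33 32
f 32 33 34
f 32 34 12
f 33 9 10
f 33 10 34
f 34 10 11
f 34 11 12



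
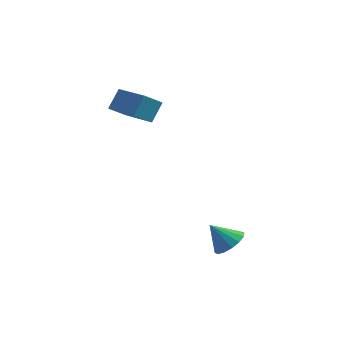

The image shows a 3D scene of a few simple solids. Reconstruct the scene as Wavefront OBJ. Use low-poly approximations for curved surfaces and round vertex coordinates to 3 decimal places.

v -3.103 2.804 2.433
v -2.816 3.477 3.306
v -4.548 3.926 2.044
v -4.26 4.599 2.917
v -2.48 3.381 1.783
v -2.192 4.054 2.656
v -3.924 4.503 1.394
v -3.637 5.176 2.267
v 1.571 0.459 -3.212
v 2.111 0.804 -2.733
v 0.729 0.441 -2.248
v 1.906 1.119 -2.906
v 1.611 1.257 -3.162
v 1.305 1.181 -3.431
v 1.071 0.912 -3.641
v 0.97 0.522 -3.736
v 1.031 0.115 -3.691
v 1.237 -0.2 -3.517
v 1.532 -0.338 -3.261
v 1.838 -0.263 -2.993
v 2.072 0.006 -2.782
v 2.172 0.397 -2.687
f 2 4 1
f 5 2 1
f 1 4 3
f 3 5 1
f 2 8 4
f 6 2 5
f 6 8 2
f 4 8 3
f 7 5 3
f 3 8 7
f 7 6 5
f 8 6 7
f 10 9 12
f 10 12 11
f 12 9 13
f 12 13 11
f 13 9 14
f 13 14 11
f 14 9 15
f 14 15 11
f 15 9 16
f 15 16 11
f 16 9 17
f 16 17 11
f 17 9 18
f 17 18 11
f 18 9 19
f 18 19 11
f 19 9 20
f 19 20 11
f 20 9 21
f 20 21 11
f 21 9 22
f 21 22 11
f 22 9 10
f 22 10 11



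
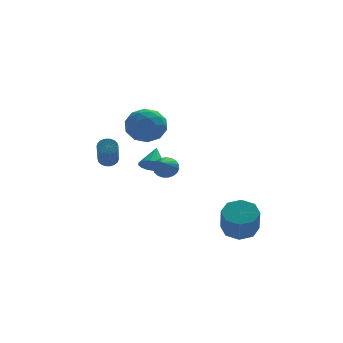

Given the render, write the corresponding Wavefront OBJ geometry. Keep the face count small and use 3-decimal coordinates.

v 0.434 2.653 -1.7
v 0.892 2.905 -2.15
v 0.786 3.547 -0.84
v 0.591 3.086 -2.214
v 0.247 3.15 -2.141
v -0.046 3.081 -1.949
v -0.211 2.898 -1.691
v -0.203 2.649 -1.435
v -0.024 2.401 -1.25
v 0.277 2.22 -1.186
v 0.621 2.156 -1.26
v 0.914 2.224 -1.451
v 1.079 2.408 -1.709
v 1.071 2.657 -1.965
v -0.003 1.156 1.589
v 0.662 0.37 1.289
v -0.962 0.01 2.471
v -0.297 -0.776 2.171
v 0.037 -0.025 2.859
v 0.63 0.684 2.314
v -0.93 -0.304 1.446
v -0.337 0.405 0.901
v 0.089 -0.533 1.201
v 0.687 -0.36 2.075
v -0.987 0.74 1.685
v -0.389 0.913 2.559
v 0.413 0.864 1.361
v -0.713 -0.484 2.399
v -0.517 -0.042 2.803
v -0.126 -0.504 2.627
v 0.395 1.048 1.964
v 0.785 0.586 1.788
v 0.418 0.354 2.711
v -1.085 -0.206 1.972
v -0.695 -0.668 1.796
v -0.174 0.884 1.133
v 0.217 0.422 0.957
v -0.718 0.026 1.049
v 0.468 -0.129 1.134
v -0.096 -0.803 1.652
v -0.468 -0.525 1.226
v -0.12 -0.109 0.905
v 0.819 -0.028 1.647
v 0.255 -0.701 2.166
v 0.452 -0.259 2.57
v 0.8 0.157 2.25
v 0.482 -0.558 1.595
v -0.555 1.081 1.594
v -1.119 0.408 2.113
v -1.1 0.223 1.51
v -0.752 0.639 1.19
v -0.204 1.183 2.108
v -0.768 0.509 2.626
v -0.18 0.489 2.855
v 0.168 0.905 2.534
v -0.782 0.938 2.165
v 3.851 -2.696 -3.803
v 4.732 -2.874 -3.829
v 4.611 -3.663 -2.523
v 3.729 -3.484 -2.497
v 4.591 -2.292 -3.49
v 4.47 -3.08 -2.184
v 4.017 -1.945 -3.334
v 3.895 -2.734 -2.029
v 3.345 -2.039 -3.453
v 3.223 -2.828 -2.147
v 2.969 -2.517 -3.777
v 2.848 -3.306 -2.471
v 3.11 -3.1 -4.116
v 2.989 -3.888 -2.81
v 3.685 -3.446 -4.271
v 3.563 -4.235 -2.966
v 4.357 -3.352 -4.153
v 4.235 -4.141 -2.847
v -1.634 3.292 -1.357
v -1.197 3.072 -1.533
v -1.369 1.629 -0.159
v -1.806 1.848 0.017
v -1.12 3.217 -1.371
v -1.291 1.774 0.003
v -1.144 3.377 -1.206
v -1.316 1.934 0.168
v -1.266 3.521 -1.071
v -1.437 2.078 0.304
v -1.46 3.618 -0.992
v -1.632 2.175 0.382
v -1.689 3.652 -0.986
v -1.861 2.208 0.388
v -1.907 3.613 -1.053
v -2.079 2.17 0.321
v -2.071 3.511 -1.181
v -2.243 2.068 0.193
v -2.149 3.366 -1.343
v -2.32 1.923 0.031
v -2.124 3.206 -1.508
v -2.296 1.763 -0.134
v -2.003 3.062 -1.644
v -2.174 1.619 -0.269
v -1.808 2.965 -1.722
v -1.98 1.522 -0.348
v -1.579 2.932 -1.728
v -1.751 1.488 -0.354
v -1.361 2.97 -1.661
v -1.533 1.527 -0.287
v 0.608 -1.181 -0.374
v 1.099 -1.472 -0.615
v 0.192 -2.619 0.514
v 1.198 -1.368 -0.4
v 1.195 -1.232 -0.182
v 1.09 -1.087 0.004
v 0.902 -0.958 0.124
v 0.663 -0.868 0.159
v 0.414 -0.832 0.101
v 0.199 -0.857 -0.039
v 0.054 -0.937 -0.237
v 0.006 -1.06 -0.459
v 0.061 -1.203 -0.665
v 0.211 -1.343 -0.822
v 0.429 -1.455 -0.901
v 0.679 -1.519 -0.889
v 0.916 -1.525 -0.787
f 2 1 4
f 2 4 3
f 4 1 5
f 4 5 3
f 5 1 6
f 5 6 3
f 6 1 7
f 6 7 3
f 7 1 8
f 7 8 3
f 8 1 9
f 8 9 3
f 9 1 10
f 9 10 3
f 10 1 11
f 10 11 3
f 11 1 12
f 11 12 3
f 12 1 13
f 12 13 3
f 13 1 14
f 13 14 3
f 14 1 2
f 14 2 3
f 15 52 31
f 52 26 55
f 31 55 20
f 52 55 31
f 15 31 27
f 31 20 32
f 27 32 16
f 31 32 27
f 15 27 36
f 27 16 37
f 36 37 22
f 27 37 36
f 15 36 48
f 36 22 51
f 48 51 25
f 36 51 48
f 15 48 52
f 48 25 56
f 52 56 26
f 48 56 52
f 16 32 43
f 32 20 46
f 43 46 24
f 32 46 43
f 20 55 33
f 55 26 54
f 33 54 19
f 55 54 33
f 26 56 53
f 56 25 49
f 53 49 17
f 56 49 53
f 25 51 50
f 51 22 38
f 50 38 21
f 51 38 50
f 22 37 42
f 37 16 39
f 42 39 23
f 37 39 42
f 18 44 30
f 44 24 45
f 30 45 19
f 44 45 30
f 18 30 28
f 30 19 29
f 28 29 17
f 30 29 28
f 18 28 35
f 28 17 34
f 35 34 21
f 28 34 35
f 18 35 40
f 35 21 41
f 40 41 23
f 35 41 40
f 18 40 44
f 40 23 47
f 44 47 24
f 40 47 44
f 19 45 33
f 45 24 46
f 33 46 20
f 45 46 33
f 17 29 53
f 29 19 54
f 53 54 26
f 29 54 53
f 21 34 50
f 34 17 49
f 50 49 25
f 34 49 50
f 23 41 42
f 41 21 38
f 42 38 22
f 41 38 42
f 24 47 43
f 47 23 39
f 43 39 16
f 47 39 43
f 58 57 61
f 58 61 59
f 59 61 62
f 59 62 60
f 61 57 63
f 61 63 62
f 62 63 64
f 62 64 60
f 63 57 65
f 63 65 64
f 64 65 66
f 64 66 60
f 65 57 67
f 65 67 66
f 66 67 68
f 66 68 60
f 67 57 69
f 67 69 68
f 68 69 70
f 68 70 60
f 69 57 71
f 69 71 70
f 70 71 72
f 70 72 60
f 71 57 73
f 71 73 72
f 72 73 74
f 72 74 60
f 73 57 58
f 73 58 74
f 74 58 59
f 74 59 60
f 76 75 79
f 76 79 77
f 77 79 80
f 77 80 78
f 79 75 81
f 79 81 80
f 80 81 82
f 80 82 78
f 81 75 83
f 81 83 82
f 82 83 84
f 82 84 78
f 83 75 85
f 83 85 84
f 84 85 86
f 84 86 78
f 85 75 87
f 85 87 86
f 86 87 88
f 86 88 78
f 87 75 89
f 87 89 88
f 88 89 90
f 88 90 78
f 89 75 91
f 89 91 90
f 90 91 92
f 90 92 78
f 91 75 93
f 91 93 92
f 92 93 94
f 92 94 78
f 93 75 95
f 93 95 94
f 94 95 96
f 94 96 78
f 95 75 97
f 95 97 96
f 96 97 98
f 96 98 78
f 97 75 99
f 97 99 98
f 98 99 100
f 98 100 78
f 99 75 101
f 99 101 100
f 100 101 102
f 100 102 78
f 101 75 103
f 101 103 102
f 102 103 104
f 102 104 78
f 103 75 76
f 103 76 104
f 104 76 77
f 104 77 78
f 106 105 108
f 106 108 107
f 108 105 109
f 108 109 107
f 109 105 110
f 109 110 107
f 110 105 111
f 110 111 107
f 111 105 112
f 111 112 107
f 112 105 113
f 112 113 107
f 113 105 114
f 113 114 107
f 114 105 115
f 114 115 107
f 115 105 116
f 115 116 107
f 116 105 117
f 116 117 107
f 117 105 118
f 117 118 107
f 118 105 119
f 118 119 107
f 119 105 120
f 119 120 107
f 120 105 121
f 120 121 107
f 121 105 106
f 121 106 107



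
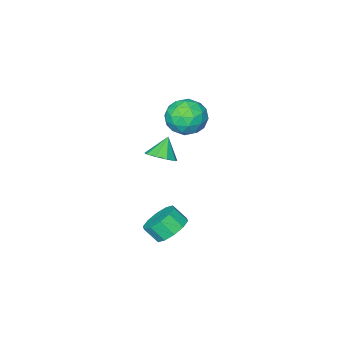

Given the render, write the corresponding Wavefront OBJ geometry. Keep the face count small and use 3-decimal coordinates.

v 2.432 4.071 0.436
v 3.312 4.099 0.028
v 3.668 3.496 0.756
v 2.788 3.469 1.164
v 3.275 4.551 0.42
v 3.631 3.948 1.148
v 2.917 4.82 0.819
v 3.273 4.217 1.546
v 2.373 4.803 1.071
v 2.729 4.2 1.798
v 1.852 4.507 1.08
v 2.208 3.904 1.808
v 1.552 4.044 0.844
v 1.908 3.441 1.572
v 1.589 3.592 0.452
v 1.945 2.989 1.18
v 1.947 3.323 0.054
v 2.303 2.72 0.781
v 2.491 3.34 -0.198
v 2.847 2.737 0.529
v 3.012 3.636 -0.208
v 3.368 3.033 0.52
v 0.252 0.478 2.583
v 0.85 0.814 3.067
v -0.432 0.202 3.617
v 0.466 1.216 2.921
v -0.018 1.273 2.617
v -0.376 0.958 2.297
v -0.44 0.418 2.11
v -0.181 -0.094 2.145
v 0.281 -0.338 2.384
v 0.729 -0.2 2.717
v 0.953 0.255 2.987
v -4.415 -2.022 2.051
v -3.738 -1.036 2.127
v -3.062 -3.024 3.013
v -2.385 -2.038 3.089
v -3.409 -2.111 3.707
v -4.245 -1.491 3.113
v -2.555 -2.569 2.027
v -3.391 -1.949 1.433
v -2.588 -1.374 2.112
v -3.116 -1.091 3.15
v -3.684 -2.969 1.99
v -4.212 -2.686 3.028
v -4.195 -1.441 2.005
v -2.605 -2.619 3.135
v -3.207 -2.662 3.499
v -2.809 -2.082 3.543
v -4.494 -1.708 2.584
v -4.095 -1.129 2.629
v -3.902 -1.761 3.557
v -2.705 -2.931 2.511
v -2.306 -2.352 2.556
v -3.991 -1.978 1.597
v -3.593 -1.398 1.641
v -2.898 -2.299 1.583
v -3.121 -1.06 2.04
v -2.326 -1.649 2.606
v -2.426 -1.961 1.982
v -2.917 -1.597 1.632
v -3.432 -0.893 2.651
v -2.636 -1.483 3.216
v -3.238 -1.525 3.579
v -3.73 -1.161 3.23
v -2.756 -1.092 2.642
v -4.164 -2.577 1.924
v -3.368 -3.167 2.489
v -3.07 -2.899 1.91
v -3.562 -2.535 1.561
v -4.474 -2.411 2.534
v -3.679 -3 3.1
v -3.883 -2.463 3.508
v -4.374 -2.099 3.158
v -4.044 -2.968 2.498
f 2 1 5
f 2 5 3
f 3 5 6
f 3 6 4
f 5 1 7
f 5 7 6
f 6 7 8
f 6 8 4
f 7 1 9
f 7 9 8
f 8 9 10
f 8 10 4
f 9 1 11
f 9 11 10
f 10 11 12
f 10 12 4
f 11 1 13
f 11 13 12
f 12 13 14
f 12 14 4
f 13 1 15
f 13 15 14
f 14 15 16
f 14 16 4
f 15 1 17
f 15 17 16
f 16 17 18
f 16 18 4
f 17 1 19
f 17 19 18
f 18 19 20
f 18 20 4
f 19 1 21
f 19 21 20
f 20 21 22
f 20 22 4
f 21 1 2
f 21 2 22
f 22 2 3
f 22 3 4
f 24 23 26
f 24 26 25
f 26 23 27
f 26 27 25
f 27 23 28
f 27 28 25
f 28 23 29
f 28 29 25
f 29 23 30
f 29 30 25
f 30 23 31
f 30 31 25
f 31 23 32
f 31 32 25
f 32 23 33
f 32 33 25
f 33 23 24
f 33 24 25
f 34 71 50
f 71 45 74
f 50 74 39
f 71 74 50
f 34 50 46
f 50 39 51
f 46 51 35
f 50 51 46
f 34 46 55
f 46 35 56
f 55 56 41
f 46 56 55
f 34 55 67
f 55 41 70
f 67 70 44
f 55 70 67
f 34 67 71
f 67 44 75
f 71 75 45
f 67 75 71
f 35 51 62
f 51 39 65
f 62 65 43
f 51 65 62
f 39 74 52
f 74 45 73
f 52 73 38
f 74 73 52
f 45 75 72
f 75 44 68
f 72 68 36
f 75 68 72
f 44 70 69
f 70 41 57
f 69 57 40
f 70 57 69
f 41 56 61
f 56 35 58
f 61 58 42
f 56 58 61
f 37 63 49
f 63 43 64
f 49 64 38
f 63 64 49
f 37 49 47
f 49 38 48
f 47 48 36
f 49 48 47
f 37 47 54
f 47 36 53
f 54 53 40
f 47 53 54
f 37 54 59
f 54 40 60
f 59 60 42
f 54 60 59
f 37 59 63
f 59 42 66
f 63 66 43
f 59 66 63
f 38 64 52
f 64 43 65
f 52 65 39
f 64 65 52
f 36 48 72
f 48 38 73
f 72 73 45
f 48 73 72
f 40 53 69
f 53 36 68
f 69 68 44
f 53 68 69
f 42 60 61
f 60 40 57
f 61 57 41
f 60 57 61
f 43 66 62
f 66 42 58
f 62 58 35
f 66 58 62



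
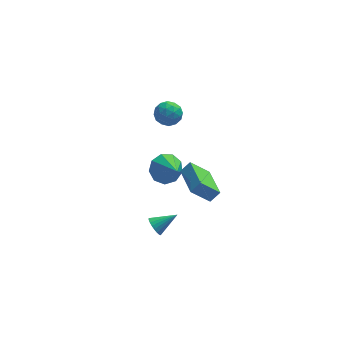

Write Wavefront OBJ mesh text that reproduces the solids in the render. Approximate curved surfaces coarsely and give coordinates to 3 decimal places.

v 0.83 -1.344 1.038
v 1.306 -0.662 1.645
v 1.31 -2.736 2.222
v 0.632 -0.729 1.84
v 0.051 -1.084 1.659
v -0.166 -1.56 1.188
v 0.083 -1.935 0.646
v 0.681 -2.034 0.287
v 1.349 -1.81 0.28
v 1.774 -1.367 0.627
v 1.757 -0.914 1.166
v 1.754 -5.109 2.786
v 2.328 -4.942 3.377
v 1.454 -2.953 2.468
v 2.027 -2.786 3.059
v 2.853 -5.114 1.721
v 3.426 -4.947 2.312
v 2.552 -2.958 1.403
v 3.126 -2.791 1.994
v -0.003 -2.914 -2.841
v 0.321 -3.21 -3.334
v 1.323 -2.666 -2.119
v 0.317 -2.949 -3.417
v 0.258 -2.681 -3.401
v 0.154 -2.454 -3.288
v 0.023 -2.306 -3.097
v -0.112 -2.263 -2.863
v -0.229 -2.333 -2.624
v -0.307 -2.503 -2.423
v -0.332 -2.744 -2.295
v -0.3 -3.014 -2.261
v -0.217 -3.267 -2.327
v -0.097 -3.459 -2.482
v 0.039 -3.557 -2.699
v 0.169 -3.543 -2.941
v 0.268 -3.42 -3.165
v 0.721 3.866 1
v 1.17 4.206 1.721
v 1.97 3.234 0.519
v 2.419 3.574 1.24
v 1.796 2.915 1.359
v 1.025 3.305 1.656
v 2.115 4.135 0.584
v 1.344 4.525 0.881
v 2.032 4.372 1.464
v 1.835 3.618 1.942
v 1.305 3.822 0.298
v 1.108 3.068 0.776
v 0.836 4.092 1.403
v 2.304 3.348 0.837
v 1.938 2.961 0.907
v 2.202 3.161 1.331
v 0.75 3.562 1.365
v 1.015 3.762 1.788
v 1.382 3.003 1.575
v 2.125 3.678 0.452
v 2.39 3.878 0.875
v 0.938 4.279 0.909
v 1.202 4.479 1.333
v 1.758 4.437 0.665
v 1.607 4.389 1.675
v 2.341 4.017 1.392
v 2.162 4.347 1.007
v 1.709 4.577 1.182
v 1.491 3.946 1.957
v 2.225 3.574 1.674
v 1.859 3.186 1.744
v 1.405 3.416 1.918
v 1.998 4.043 1.805
v 0.915 3.866 0.566
v 1.649 3.494 0.283
v 1.735 4.024 0.322
v 1.281 4.254 0.496
v 0.799 3.423 0.848
v 1.533 3.051 0.565
v 1.431 2.863 1.058
v 0.978 3.093 1.233
v 1.142 3.397 0.435
f 2 1 4
f 2 4 3
f 4 1 5
f 4 5 3
f 5 1 6
f 5 6 3
f 6 1 7
f 6 7 3
f 7 1 8
f 7 8 3
f 8 1 9
f 8 9 3
f 9 1 10
f 9 10 3
f 10 1 11
f 10 11 3
f 11 1 2
f 11 2 3
f 13 15 12
f 16 13 12
f 12 15 14
f 14 16 12
f 13 19 15
f 17 13 16
f 17 19 13
f 15 19 14
f 18 16 14
f 14 19 18
f 18 17 16
f 19 17 18
f 21 20 23
f 21 23 22
f 23 20 24
f 23 24 22
f 24 20 25
f 24 25 22
f 25 20 26
f 25 26 22
f 26 20 27
f 26 27 22
f 27 20 28
f 27 28 22
f 28 20 29
f 28 29 22
f 29 20 30
f 29 30 22
f 30 20 31
f 30 31 22
f 31 20 32
f 31 32 22
f 32 20 33
f 32 33 22
f 33 20 34
f 33 34 22
f 34 20 35
f 34 35 22
f 35 20 36
f 35 36 22
f 36 20 21
f 36 21 22
f 37 74 53
f 74 48 77
f 53 77 42
f 74 77 53
f 37 53 49
f 53 42 54
f 49 54 38
f 53 54 49
f 37 49 58
f 49 38 59
f 58 59 44
f 49 59 58
f 37 58 70
f 58 44 73
f 70 73 47
f 58 73 70
f 37 70 74
f 70 47 78
f 74 78 48
f 70 78 74
f 38 54 65
f 54 42 68
f 65 68 46
f 54 68 65
f 42 77 55
f 77 48 76
f 55 76 41
f 77 76 55
f 48 78 75
f 78 47 71
f 75 71 39
f 78 71 75
f 47 73 72
f 73 44 60
f 72 60 43
f 73 60 72
f 44 59 64
f 59 38 61
f 64 61 45
f 59 61 64
f 40 66 52
f 66 46 67
f 52 67 41
f 66 67 52
f 40 52 50
f 52 41 51
f 50 51 39
f 52 51 50
f 40 50 57
f 50 39 56
f 57 56 43
f 50 56 57
f 40 57 62
f 57 43 63
f 62 63 45
f 57 63 62
f 40 62 66
f 62 45 69
f 66 69 46
f 62 69 66
f 41 67 55
f 67 46 68
f 55 68 42
f 67 68 55
f 39 51 75
f 51 41 76
f 75 76 48
f 51 76 75
f 43 56 72
f 56 39 71
f 72 71 47
f 56 71 72
f 45 63 64
f 63 43 60
f 64 60 44
f 63 60 64
f 46 69 65
f 69 45 61
f 65 61 38
f 69 61 65



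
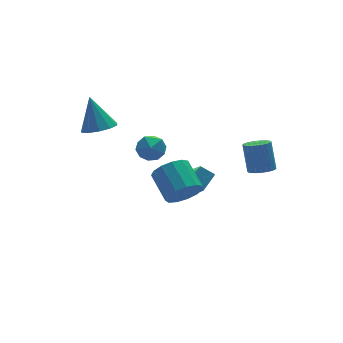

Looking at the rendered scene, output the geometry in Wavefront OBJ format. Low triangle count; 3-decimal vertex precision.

v 2.54 -2.461 0.454
v 3.096 -2.071 0.215
v 3.217 -1.33 1.707
v 2.66 -1.719 1.946
v 2.88 -1.904 0.15
v 3.001 -1.163 1.641
v 2.612 -1.822 0.131
v 2.733 -1.08 1.622
v 2.333 -1.837 0.161
v 2.454 -1.095 1.652
v 2.086 -1.947 0.235
v 2.206 -1.205 1.727
v 1.907 -2.135 0.343
v 2.028 -1.393 1.835
v 1.825 -2.373 0.468
v 1.946 -1.631 1.96
v 1.852 -2.624 0.591
v 1.973 -1.883 2.083
v 1.983 -2.85 0.693
v 2.104 -2.109 2.185
v 2.199 -3.017 0.759
v 2.32 -2.276 2.25
v 2.467 -3.1 0.778
v 2.588 -2.358 2.269
v 2.746 -3.085 0.748
v 2.867 -2.343 2.239
v 2.994 -2.975 0.673
v 3.114 -2.233 2.165
v 3.172 -2.787 0.565
v 3.293 -2.045 2.057
v 3.254 -2.549 0.44
v 3.375 -1.807 1.932
v 3.227 -2.297 0.317
v 3.348 -1.556 1.809
v -0.211 4.146 -1.332
v 0.333 3.489 -0.947
v -1.413 3.571 -0.613
v -0.869 2.914 -0.228
v -0.777 3.809 0.031
v -0.034 4.164 -0.413
v -1.046 2.896 -1.147
v -0.303 3.251 -1.591
v -0.183 2.717 -0.833
v -0.017 3.281 -0.105
v -1.063 3.779 -1.455
v -0.897 4.343 -0.727
v 0.767 3.034 -3.965
v 0.685 1.7 -2.701
v 1.732 3.537 -3.371
v 1.65 2.203 -2.107
v 1.35 2.517 -4.473
v 1.268 1.183 -3.209
v 2.315 3.02 -3.879
v 2.233 1.686 -2.615
v -3.654 3.111 2.151
v -2.816 3.56 1.961
v -3.726 4.009 3.949
v -3.262 3.911 1.768
v -3.858 3.956 1.721
v -4.376 3.679 1.839
v -4.618 3.184 2.076
v -4.492 2.662 2.342
v -4.046 2.311 2.535
v -3.45 2.266 2.582
v -2.932 2.544 2.464
v -2.69 3.038 2.227
v -1.448 -1.804 -0.349
v -1.035 -1.38 -1.18
v -0.999 0.188 -0.362
v -1.412 -0.236 0.469
v -1.605 -1.335 -1.241
v -1.569 0.233 -0.423
v -2.125 -1.439 -1.019
v -2.089 0.13 -0.201
v -2.43 -1.659 -0.585
v -2.394 -0.09 0.234
v -2.423 -1.925 -0.075
v -2.387 -0.356 0.743
v -2.107 -2.153 0.347
v -2.071 -0.584 1.166
v -1.581 -2.27 0.549
v -1.545 -0.701 1.367
v -1.013 -2.239 0.465
v -0.977 -0.67 1.283
v -0.584 -2.07 0.122
v -0.548 -0.502 0.941
v -0.428 -1.817 -0.37
v -0.392 -0.248 0.449
v -0.597 -1.56 -0.855
v -0.561 0.009 -0.037
f 2 1 5
f 2 5 3
f 3 5 6
f 3 6 4
f 5 1 7
f 5 7 6
f 6 7 8
f 6 8 4
f 7 1 9
f 7 9 8
f 8 9 10
f 8 10 4
f 9 1 11
f 9 11 10
f 10 11 12
f 10 12 4
f 11 1 13
f 11 13 12
f 12 13 14
f 12 14 4
f 13 1 15
f 13 15 14
f 14 15 16
f 14 16 4
f 15 1 17
f 15 17 16
f 16 17 18
f 16 18 4
f 17 1 19
f 17 19 18
f 18 19 20
f 18 20 4
f 19 1 21
f 19 21 20
f 20 21 22
f 20 22 4
f 21 1 23
f 21 23 22
f 22 23 24
f 22 24 4
f 23 1 25
f 23 25 24
f 24 25 26
f 24 26 4
f 25 1 27
f 25 27 26
f 26 27 28
f 26 28 4
f 27 1 29
f 27 29 28
f 28 29 30
f 28 30 4
f 29 1 31
f 29 31 30
f 30 31 32
f 30 32 4
f 31 1 33
f 31 33 32
f 32 33 34
f 32 34 4
f 33 1 2
f 33 2 34
f 34 2 3
f 34 3 4
f 35 46 40
f 35 40 36
f 35 36 42
f 35 42 45
f 35 45 46
f 36 40 44
f 40 46 39
f 46 45 37
f 45 42 41
f 42 36 43
f 38 44 39
f 38 39 37
f 38 37 41
f 38 41 43
f 38 43 44
f 39 44 40
f 37 39 46
f 41 37 45
f 43 41 42
f 44 43 36
f 48 50 47
f 51 48 47
f 47 50 49
f 49 51 47
f 48 54 50
f 52 48 51
f 52 54 48
f 50 54 49
f 53 51 49
f 49 54 53
f 53 52 51
f 54 52 53
f 56 55 58
f 56 58 57
f 58 55 59
f 58 59 57
f 59 55 60
f 59 60 57
f 60 55 61
f 60 61 57
f 61 55 62
f 61 62 57
f 62 55 63
f 62 63 57
f 63 55 64
f 63 64 57
f 64 55 65
f 64 65 57
f 65 55 66
f 65 66 57
f 66 55 56
f 66 56 57
f 68 67 71
f 68 71 69
f 69 71 72
f 69 72 70
f 71 67 73
f 71 73 72
f 72 73 74
f 72 74 70
f 73 67 75
f 73 75 74
f 74 75 76
f 74 76 70
f 75 67 77
f 75 77 76
f 76 77 78
f 76 78 70
f 77 67 79
f 77 79 78
f 78 79 80
f 78 80 70
f 79 67 81
f 79 81 80
f 80 81 82
f 80 82 70
f 81 67 83
f 81 83 82
f 82 83 84
f 82 84 70
f 83 67 85
f 83 85 84
f 84 85 86
f 84 86 70
f 85 67 87
f 85 87 86
f 86 87 88
f 86 88 70
f 87 67 89
f 87 89 88
f 88 89 90
f 88 90 70
f 89 67 68
f 89 68 90
f 90 68 69
f 90 69 70



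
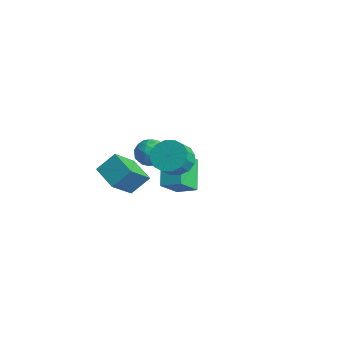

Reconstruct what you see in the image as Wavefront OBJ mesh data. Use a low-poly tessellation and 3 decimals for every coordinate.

v -2.271 0.903 -1.724
v -1.647 0.152 -1.779
v -3.053 0.168 -0.561
v -2.429 -0.583 -0.616
v -2.125 0.282 -0.276
v -1.642 0.736 -0.994
v -3.058 -0.416 -1.346
v -2.575 0.038 -2.064
v -2.133 -0.663 -1.545
v -1.556 -0.231 -0.884
v -3.144 0.551 -1.456
v -2.567 0.983 -0.795
v -1.89 0.592 -1.853
v -2.81 -0.272 -0.487
v -2.631 0.236 -0.287
v -2.264 -0.205 -0.319
v -1.887 0.935 -1.392
v -1.52 0.494 -1.425
v -1.801 0.571 -0.541
v -3.18 -0.174 -0.915
v -2.813 -0.615 -0.948
v -2.436 0.525 -2.021
v -2.069 0.084 -2.053
v -2.899 -0.251 -1.799
v -1.809 -0.328 -1.748
v -2.269 -0.76 -1.065
v -2.639 -0.663 -1.494
v -2.355 -0.396 -1.916
v -1.47 -0.075 -1.359
v -1.93 -0.507 -0.676
v -1.751 0.002 -0.476
v -1.467 0.269 -0.899
v -1.756 -0.554 -1.222
v -2.77 0.827 -1.664
v -3.23 0.395 -0.981
v -3.233 0.051 -1.441
v -2.949 0.318 -1.864
v -2.431 1.08 -1.275
v -2.891 0.648 -0.592
v -2.345 0.716 -0.424
v -2.061 0.983 -0.846
v -2.944 0.874 -1.118
v -2.122 -2.253 -1.979
v -1.722 -3.695 -0.622
v -1.831 -1.245 -0.993
v -1.431 -2.687 0.363
v -0.549 -2.253 -2.443
v -0.149 -3.695 -1.087
v -0.258 -1.245 -1.458
v 0.142 -2.687 -0.101
v -3.461 2.678 -3.551
v -3.117 1.355 -2.29
v -2.485 3.379 -3.083
v -2.141 2.056 -1.821
v -2.119 1.724 -4.919
v -1.775 0.401 -3.657
v -1.143 2.425 -4.45
v -0.799 1.102 -3.189
v 3.274 -1.942 2.373
v 4.152 -1.443 2.361
v 4.604 -2.219 3.216
v 3.726 -2.718 3.227
v 3.866 -1.205 2.729
v 4.318 -1.981 3.584
v 3.421 -1.165 3
v 3.873 -1.941 3.855
v 2.937 -1.333 3.104
v 3.389 -2.109 3.959
v 2.543 -1.664 3.012
v 2.995 -2.44 3.867
v 2.345 -2.07 2.748
v 2.797 -2.846 3.603
v 2.396 -2.441 2.384
v 2.848 -3.217 3.239
v 2.682 -2.679 2.016
v 3.134 -3.455 2.871
v 3.127 -2.719 1.745
v 3.579 -3.495 2.6
v 3.611 -2.551 1.641
v 4.063 -3.327 2.496
v 4.005 -2.22 1.733
v 4.457 -2.996 2.588
v 4.203 -1.814 1.997
v 4.655 -2.59 2.852
f 1 38 17
f 38 12 41
f 17 41 6
f 38 41 17
f 1 17 13
f 17 6 18
f 13 18 2
f 17 18 13
f 1 13 22
f 13 2 23
f 22 23 8
f 13 23 22
f 1 22 34
f 22 8 37
f 34 37 11
f 22 37 34
f 1 34 38
f 34 11 42
f 38 42 12
f 34 42 38
f 2 18 29
f 18 6 32
f 29 32 10
f 18 32 29
f 6 41 19
f 41 12 40
f 19 40 5
f 41 40 19
f 12 42 39
f 42 11 35
f 39 35 3
f 42 35 39
f 11 37 36
f 37 8 24
f 36 24 7
f 37 24 36
f 8 23 28
f 23 2 25
f 28 25 9
f 23 25 28
f 4 30 16
f 30 10 31
f 16 31 5
f 30 31 16
f 4 16 14
f 16 5 15
f 14 15 3
f 16 15 14
f 4 14 21
f 14 3 20
f 21 20 7
f 14 20 21
f 4 21 26
f 21 7 27
f 26 27 9
f 21 27 26
f 4 26 30
f 26 9 33
f 30 33 10
f 26 33 30
f 5 31 19
f 31 10 32
f 19 32 6
f 31 32 19
f 3 15 39
f 15 5 40
f 39 40 12
f 15 40 39
f 7 20 36
f 20 3 35
f 36 35 11
f 20 35 36
f 9 27 28
f 27 7 24
f 28 24 8
f 27 24 28
f 10 33 29
f 33 9 25
f 29 25 2
f 33 25 29
f 44 46 43
f 47 44 43
f 43 46 45
f 45 47 43
f 44 50 46
f 48 44 47
f 48 50 44
f 46 50 45
f 49 47 45
f 45 50 49
f 49 48 47
f 50 48 49
f 52 54 51
f 55 52 51
f 51 54 53
f 53 55 51
f 52 58 54
f 56 52 55
f 56 58 52
f 54 58 53
f 57 55 53
f 53 58 57
f 57 56 55
f 58 56 57
f 60 59 63
f 60 63 61
f 61 63 64
f 61 64 62
f 63 59 65
f 63 65 64
f 64 65 66
f 64 66 62
f 65 59 67
f 65 67 66
f 66 67 68
f 66 68 62
f 67 59 69
f 67 69 68
f 68 69 70
f 68 70 62
f 69 59 71
f 69 71 70
f 70 71 72
f 70 72 62
f 71 59 73
f 71 73 72
f 72 73 74
f 72 74 62
f 73 59 75
f 73 75 74
f 74 75 76
f 74 76 62
f 75 59 77
f 75 77 76
f 76 77 78
f 76 78 62
f 77 59 79
f 77 79 78
f 78 79 80
f 78 80 62
f 79 59 81
f 79 81 80
f 80 81 82
f 80 82 62
f 81 59 83
f 81 83 82
f 82 83 84
f 82 84 62
f 83 59 60
f 83 60 84
f 84 60 61
f 84 61 62



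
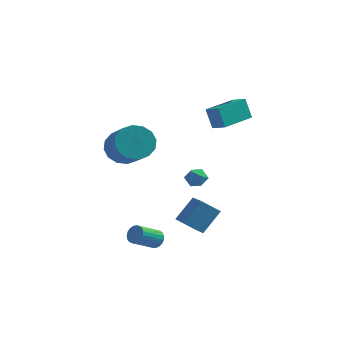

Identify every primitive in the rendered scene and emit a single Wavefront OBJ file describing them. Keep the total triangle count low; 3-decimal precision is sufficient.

v -0.673 -0.916 1.466
v -0.03 -0.151 1.874
v 0.937 -1.638 3.141
v 0.293 -2.404 2.734
v -0.478 -0.157 2.208
v 0.489 -1.644 3.476
v -0.978 -0.366 2.344
v -0.011 -1.853 3.612
v -1.397 -0.723 2.245
v -0.43 -2.21 3.512
v -1.621 -1.132 1.937
v -0.655 -2.619 3.204
v -1.592 -1.483 1.502
v -0.625 -2.97 2.77
v -1.317 -1.682 1.059
v -0.35 -3.169 2.326
v -0.869 -1.676 0.724
v 0.098 -3.163 1.992
v -0.369 -1.467 0.588
v 0.598 -2.954 1.856
v 0.05 -1.11 0.688
v 1.017 -2.597 1.955
v 0.275 -0.701 0.996
v 1.241 -2.188 2.263
v 0.245 -0.35 1.43
v 1.212 -1.837 2.698
v 3.407 -1.267 0.567
v 3.774 -1.424 0.065
v 2.566 -1.596 0.055
v 2.933 -1.753 -0.447
v 2.977 -2.087 0.099
v 3.496 -1.883 0.415
v 2.844 -1.137 -0.295
v 3.363 -0.933 0.021
v 3.426 -1.343 -0.468
v 3.508 -1.931 -0.224
v 2.832 -1.089 0.344
v 2.914 -1.677 0.588
v 3.057 2.885 1.315
v 2.629 3.179 2.496
v 4.122 4.705 1.247
v 3.694 4.999 2.428
v 3.806 2.461 1.692
v 3.378 2.755 2.873
v 4.871 4.281 1.624
v 4.443 4.575 2.805
v 2.903 -3.195 -2.265
v 3.594 -2.289 -1.127
v 2.194 -1.894 -2.87
v 2.884 -0.988 -1.732
v 3.856 -3.012 -2.988
v 4.546 -2.106 -1.85
v 3.146 -1.711 -3.593
v 3.837 -0.805 -2.455
v 1.25 -2.201 -4.294
v 1.668 -2.588 -4.318
v 0.828 -3.546 -3.49
v 0.41 -3.159 -3.466
v 1.724 -2.467 -4.122
v 0.884 -3.426 -3.294
v 1.698 -2.3 -3.955
v 0.857 -3.259 -3.127
v 1.594 -2.116 -3.847
v 0.754 -3.075 -3.019
v 1.431 -1.947 -3.817
v 0.591 -2.906 -2.989
v 1.237 -1.822 -3.869
v 0.397 -2.78 -3.041
v 1.045 -1.762 -3.994
v 0.205 -2.72 -3.166
v 0.888 -1.778 -4.171
v 0.048 -2.736 -3.343
v 0.794 -1.867 -4.37
v -0.046 -2.825 -3.542
v 0.779 -2.014 -4.555
v -0.061 -2.972 -3.727
v 0.845 -2.193 -4.696
v 0.005 -3.151 -3.867
v 0.982 -2.374 -4.766
v 0.142 -3.332 -3.938
v 1.164 -2.524 -4.755
v 0.324 -3.483 -3.927
v 1.362 -2.619 -4.665
v 0.522 -3.578 -3.837
v 1.54 -2.641 -4.51
v 0.7 -3.6 -3.682
f 2 1 5
f 2 5 3
f 3 5 6
f 3 6 4
f 5 1 7
f 5 7 6
f 6 7 8
f 6 8 4
f 7 1 9
f 7 9 8
f 8 9 10
f 8 10 4
f 9 1 11
f 9 11 10
f 10 11 12
f 10 12 4
f 11 1 13
f 11 13 12
f 12 13 14
f 12 14 4
f 13 1 15
f 13 15 14
f 14 15 16
f 14 16 4
f 15 1 17
f 15 17 16
f 16 17 18
f 16 18 4
f 17 1 19
f 17 19 18
f 18 19 20
f 18 20 4
f 19 1 21
f 19 21 20
f 20 21 22
f 20 22 4
f 21 1 23
f 21 23 22
f 22 23 24
f 22 24 4
f 23 1 25
f 23 25 24
f 24 25 26
f 24 26 4
f 25 1 2
f 25 2 26
f 26 2 3
f 26 3 4
f 27 38 32
f 27 32 28
f 27 28 34
f 27 34 37
f 27 37 38
f 28 32 36
f 32 38 31
f 38 37 29
f 37 34 33
f 34 28 35
f 30 36 31
f 30 31 29
f 30 29 33
f 30 33 35
f 30 35 36
f 31 36 32
f 29 31 38
f 33 29 37
f 35 33 34
f 36 35 28
f 40 42 39
f 43 40 39
f 39 42 41
f 41 43 39
f 40 46 42
f 44 40 43
f 44 46 40
f 42 46 41
f 45 43 41
f 41 46 45
f 45 44 43
f 46 44 45
f 48 50 47
f 51 48 47
f 47 50 49
f 49 51 47
f 48 54 50
f 52 48 51
f 52 54 48
f 50 54 49
f 53 51 49
f 49 54 53
f 53 52 51
f 54 52 53
f 56 55 59
f 56 59 57
f 57 59 60
f 57 60 58
f 59 55 61
f 59 61 60
f 60 61 62
f 60 62 58
f 61 55 63
f 61 63 62
f 62 63 64
f 62 64 58
f 63 55 65
f 63 65 64
f 64 65 66
f 64 66 58
f 65 55 67
f 65 67 66
f 66 67 68
f 66 68 58
f 67 55 69
f 67 69 68
f 68 69 70
f 68 70 58
f 69 55 71
f 69 71 70
f 70 71 72
f 70 72 58
f 71 55 73
f 71 73 72
f 72 73 74
f 72 74 58
f 73 55 75
f 73 75 74
f 74 75 76
f 74 76 58
f 75 55 77
f 75 77 76
f 76 77 78
f 76 78 58
f 77 55 79
f 77 79 78
f 78 79 80
f 78 80 58
f 79 55 81
f 79 81 80
f 80 81 82
f 80 82 58
f 81 55 83
f 81 83 82
f 82 83 84
f 82 84 58
f 83 55 85
f 83 85 84
f 84 85 86
f 84 86 58
f 85 55 56
f 85 56 86
f 86 56 57
f 86 57 58



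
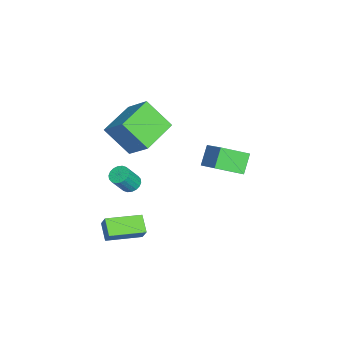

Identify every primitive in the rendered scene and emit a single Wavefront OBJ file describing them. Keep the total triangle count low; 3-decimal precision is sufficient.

v -3.012 2.839 -0.785
v -1.552 3.606 0.237
v -3.313 4.171 -1.355
v -1.854 4.938 -0.333
v -2.266 2.622 -1.687
v -0.807 3.389 -0.665
v -2.568 3.954 -2.257
v -1.108 4.721 -1.235
v -0.229 -0.482 0.491
v -0.553 -1.68 1.822
v -1.927 0.43 0.899
v -2.251 -0.768 2.23
v 0.531 0.468 1.53
v 0.207 -0.73 2.861
v -1.167 1.38 1.938
v -1.491 0.182 3.269
v 1.682 -1.398 -4.255
v 0.867 -1.692 -3.716
v 0.968 0.232 -4.446
v 0.153 -0.062 -3.908
v 2.047 -1.158 -3.572
v 1.232 -1.452 -3.034
v 1.333 0.472 -3.764
v 0.518 0.178 -3.225
v -1.525 -0.605 -2.695
v -1.236 -0.155 -2.625
v -0.725 -0.644 -1.594
v -1.015 -1.095 -1.665
v -1.438 -0.108 -2.503
v -0.927 -0.598 -1.472
v -1.657 -0.161 -2.419
v -1.146 -0.65 -1.388
v -1.85 -0.301 -2.39
v -1.339 -0.79 -1.359
v -1.979 -0.501 -2.421
v -1.468 -0.991 -1.391
v -2.018 -0.722 -2.507
v -1.507 -1.212 -1.476
v -1.959 -0.92 -2.63
v -1.448 -1.41 -1.599
v -1.815 -1.056 -2.766
v -1.304 -1.545 -1.735
v -1.613 -1.102 -2.888
v -1.102 -1.592 -1.857
v -1.394 -1.05 -2.972
v -0.883 -1.539 -1.941
v -1.201 -0.91 -3.001
v -0.69 -1.399 -1.97
v -1.072 -0.709 -2.969
v -0.561 -1.199 -1.939
v -1.033 -0.488 -2.884
v -0.522 -0.978 -1.853
v -1.092 -0.29 -2.761
v -0.581 -0.78 -1.73
f 2 4 1
f 5 2 1
f 1 4 3
f 3 5 1
f 2 8 4
f 6 2 5
f 6 8 2
f 4 8 3
f 7 5 3
f 3 8 7
f 7 6 5
f 8 6 7
f 10 12 9
f 13 10 9
f 9 12 11
f 11 13 9
f 10 16 12
f 14 10 13
f 14 16 10
f 12 16 11
f 15 13 11
f 11 16 15
f 15 14 13
f 16 14 15
f 18 20 17
f 21 18 17
f 17 20 19
f 19 21 17
f 18 24 20
f 22 18 21
f 22 24 18
f 20 24 19
f 23 21 19
f 19 24 23
f 23 22 21
f 24 22 23
f 26 25 29
f 26 29 27
f 27 29 30
f 27 30 28
f 29 25 31
f 29 31 30
f 30 31 32
f 30 32 28
f 31 25 33
f 31 33 32
f 32 33 34
f 32 34 28
f 33 25 35
f 33 35 34
f 34 35 36
f 34 36 28
f 35 25 37
f 35 37 36
f 36 37 38
f 36 38 28
f 37 25 39
f 37 39 38
f 38 39 40
f 38 40 28
f 39 25 41
f 39 41 40
f 40 41 42
f 40 42 28
f 41 25 43
f 41 43 42
f 42 43 44
f 42 44 28
f 43 25 45
f 43 45 44
f 44 45 46
f 44 46 28
f 45 25 47
f 45 47 46
f 46 47 48
f 46 48 28
f 47 25 49
f 47 49 48
f 48 49 50
f 48 50 28
f 49 25 51
f 49 51 50
f 50 51 52
f 50 52 28
f 51 25 53
f 51 53 52
f 52 53 54
f 52 54 28
f 53 25 26
f 53 26 54
f 54 26 27
f 54 27 28

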